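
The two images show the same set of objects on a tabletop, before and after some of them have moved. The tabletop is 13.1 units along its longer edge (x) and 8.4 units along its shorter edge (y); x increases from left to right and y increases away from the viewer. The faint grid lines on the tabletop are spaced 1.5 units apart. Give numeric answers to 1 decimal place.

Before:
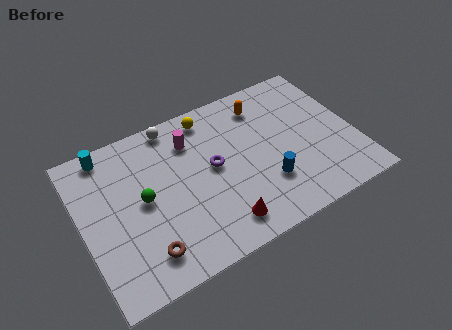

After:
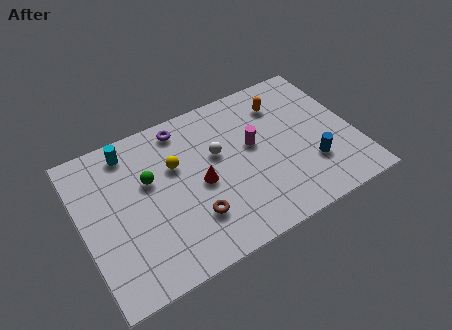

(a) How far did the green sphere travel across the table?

1.0

The green sphere was near (2.9, 4.3) before and (3.3, 5.2) after, so it travelled √(0.4² + 0.9²) ≈ 1.0 units.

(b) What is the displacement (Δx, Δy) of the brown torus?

(2.4, 0.7)

The brown torus started near (2.6, 1.6) and ended near (5.0, 2.3).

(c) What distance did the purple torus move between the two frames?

3.0

From (6.3, 4.5) to (5.2, 7.3), the purple torus covered √(1.1² + 2.8²) ≈ 3.0 units.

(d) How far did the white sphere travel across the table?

3.1

The white sphere moved from about (4.8, 7.6) to (6.6, 5.1), a distance of √(1.8² + 2.5²) ≈ 3.1.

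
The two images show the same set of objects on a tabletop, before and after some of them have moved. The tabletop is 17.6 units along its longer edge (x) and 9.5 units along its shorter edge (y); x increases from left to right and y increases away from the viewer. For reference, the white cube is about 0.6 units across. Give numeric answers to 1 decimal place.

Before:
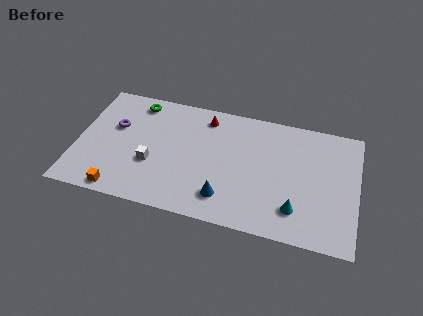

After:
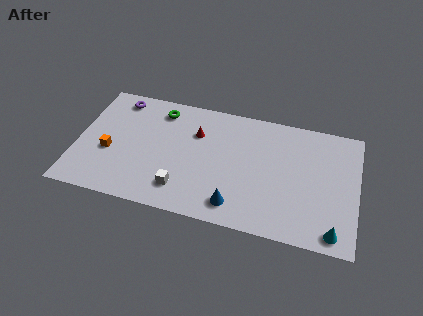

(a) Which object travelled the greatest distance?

the orange cube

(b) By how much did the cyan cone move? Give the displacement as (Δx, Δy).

(2.4, -1.1)

The cyan cone was at about (13.9, 2.2) and moved to about (16.3, 1.1).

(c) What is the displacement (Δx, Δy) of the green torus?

(1.5, -0.3)

The green torus started near (3.5, 8.2) and ended near (5.0, 7.9).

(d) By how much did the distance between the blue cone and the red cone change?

-0.5

Before: roughly 6.2 units apart; after: 5.7. That's 0.5 units closer together.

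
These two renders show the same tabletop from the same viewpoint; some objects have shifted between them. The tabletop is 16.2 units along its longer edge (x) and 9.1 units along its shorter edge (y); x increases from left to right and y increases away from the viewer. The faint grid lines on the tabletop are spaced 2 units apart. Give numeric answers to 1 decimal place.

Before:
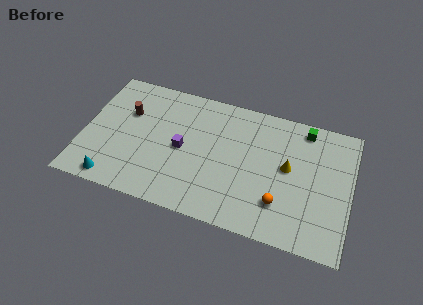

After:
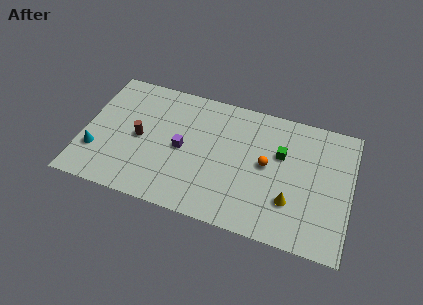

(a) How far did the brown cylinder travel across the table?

1.8

The brown cylinder moved from about (2.5, 6.0) to (3.4, 4.4), a distance of √(0.9² + 1.6²) ≈ 1.8.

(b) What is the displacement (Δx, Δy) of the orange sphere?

(-1.0, 2.4)

The orange sphere started near (12.1, 2.4) and ended near (11.1, 4.8).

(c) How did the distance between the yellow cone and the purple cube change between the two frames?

+0.5

They were about 6.4 units apart before and 6.9 after — 0.5 units further apart.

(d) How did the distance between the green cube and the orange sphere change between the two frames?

-4.4

They were about 5.7 units apart before and 1.3 after — 4.4 units closer together.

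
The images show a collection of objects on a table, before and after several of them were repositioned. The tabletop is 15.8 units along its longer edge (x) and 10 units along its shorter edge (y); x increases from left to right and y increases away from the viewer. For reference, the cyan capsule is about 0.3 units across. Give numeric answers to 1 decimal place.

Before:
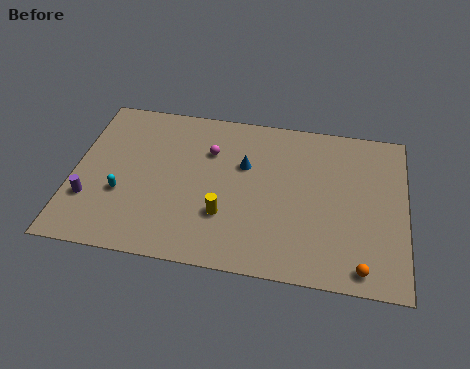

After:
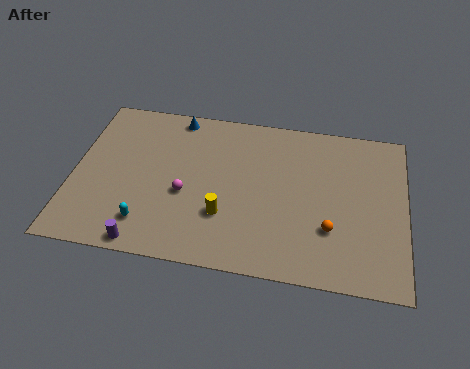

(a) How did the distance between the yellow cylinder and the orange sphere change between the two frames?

-1.8

They were about 6.8 units apart before and 5.0 after — 1.8 units closer together.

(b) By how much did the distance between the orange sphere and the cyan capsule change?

-3.0

They were about 11.7 units apart before and 8.7 after — 3.0 units closer together.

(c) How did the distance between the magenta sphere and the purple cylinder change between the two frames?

-3.1

They were about 6.8 units apart before and 3.7 after — 3.1 units closer together.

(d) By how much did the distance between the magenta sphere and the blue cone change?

+3.1

They were about 1.8 units apart before and 4.9 after — 3.1 units further apart.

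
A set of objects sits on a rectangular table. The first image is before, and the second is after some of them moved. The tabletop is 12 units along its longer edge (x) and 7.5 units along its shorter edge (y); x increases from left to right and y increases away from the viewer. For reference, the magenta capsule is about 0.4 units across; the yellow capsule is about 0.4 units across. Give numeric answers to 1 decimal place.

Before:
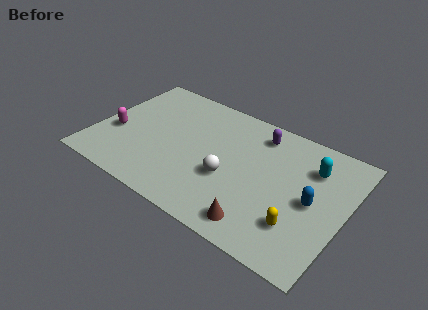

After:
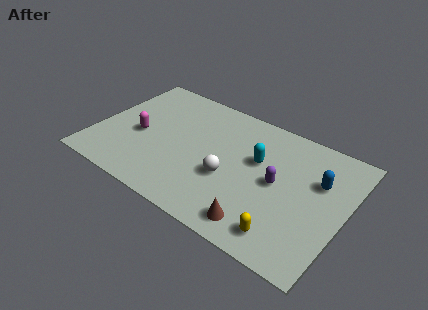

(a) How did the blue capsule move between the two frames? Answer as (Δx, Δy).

(0.1, 1.3)

From the two frames, the blue capsule sits at roughly (10.5, 3.6) before and (10.6, 4.9) after.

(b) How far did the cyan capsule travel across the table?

2.7

From (10.2, 5.5) to (7.7, 4.6), the cyan capsule covered √(2.5² + 0.9²) ≈ 2.7 units.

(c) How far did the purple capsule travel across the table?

2.7

The purple capsule was near (7.5, 6.2) before and (8.8, 3.8) after, so it travelled √(1.3² + 2.4²) ≈ 2.7 units.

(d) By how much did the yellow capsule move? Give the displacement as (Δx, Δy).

(-0.5, -0.8)

The yellow capsule started near (10.1, 2.0) and ended near (9.6, 1.2).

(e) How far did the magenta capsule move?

1.2

The magenta capsule moved from about (1.0, 2.9) to (2.1, 3.3), a distance of √(1.1² + 0.4²) ≈ 1.2.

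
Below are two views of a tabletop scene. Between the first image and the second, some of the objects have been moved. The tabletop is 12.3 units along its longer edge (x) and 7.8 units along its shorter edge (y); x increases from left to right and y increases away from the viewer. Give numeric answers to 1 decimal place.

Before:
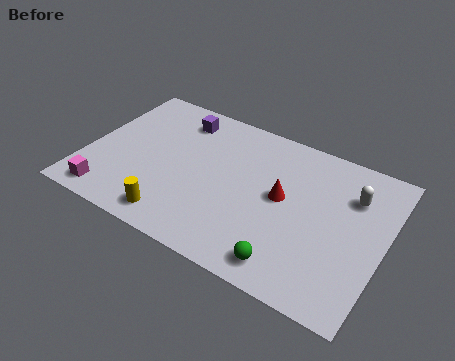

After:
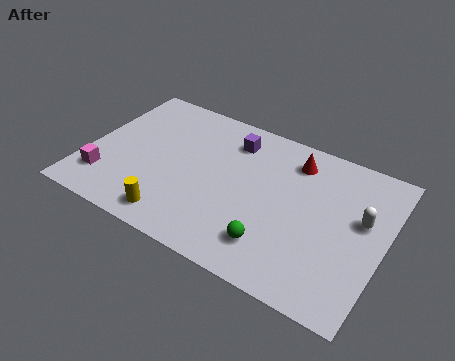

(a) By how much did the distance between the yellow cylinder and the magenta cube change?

+0.4

Before: roughly 2.8 units apart; after: 3.2. That's 0.4 units further apart.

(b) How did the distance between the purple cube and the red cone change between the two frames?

-2.6

The distance was about 5.2 in the first image and 2.6 in the second, so they moved 2.6 units closer together.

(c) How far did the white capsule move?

1.1

From (10.8, 5.6) to (11.3, 4.6), the white capsule covered √(0.5² + 1.0²) ≈ 1.1 units.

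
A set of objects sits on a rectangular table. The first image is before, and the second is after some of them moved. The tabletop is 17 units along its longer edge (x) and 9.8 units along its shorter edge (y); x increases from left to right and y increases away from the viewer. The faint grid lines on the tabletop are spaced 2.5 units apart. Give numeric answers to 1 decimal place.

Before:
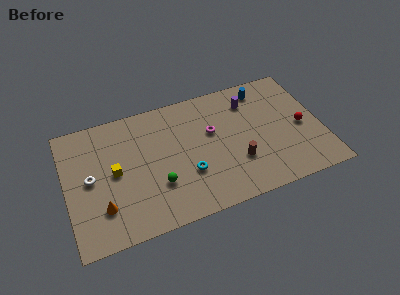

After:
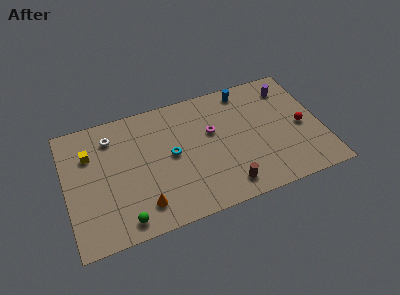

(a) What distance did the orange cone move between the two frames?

2.7

The orange cone was near (2.2, 2.6) before and (4.8, 1.9) after, so it travelled √(2.6² + 0.7²) ≈ 2.7 units.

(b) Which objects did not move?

the magenta torus and the red sphere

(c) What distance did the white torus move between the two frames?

3.2

From (1.6, 5.0) to (3.2, 7.8), the white torus covered √(1.6² + 2.8²) ≈ 3.2 units.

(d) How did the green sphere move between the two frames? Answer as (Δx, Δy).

(-2.4, -1.9)

The green sphere started near (5.9, 3.1) and ended near (3.5, 1.2).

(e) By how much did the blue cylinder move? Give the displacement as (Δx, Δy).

(-1.2, 0.3)

From the two frames, the blue cylinder sits at roughly (13.5, 8.3) before and (12.3, 8.6) after.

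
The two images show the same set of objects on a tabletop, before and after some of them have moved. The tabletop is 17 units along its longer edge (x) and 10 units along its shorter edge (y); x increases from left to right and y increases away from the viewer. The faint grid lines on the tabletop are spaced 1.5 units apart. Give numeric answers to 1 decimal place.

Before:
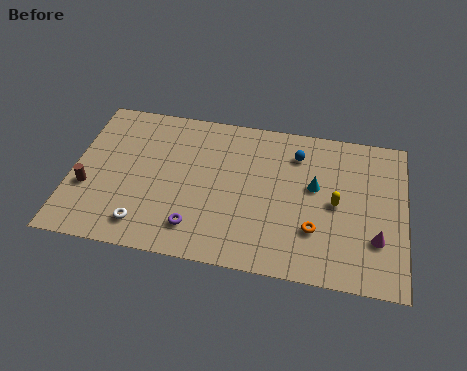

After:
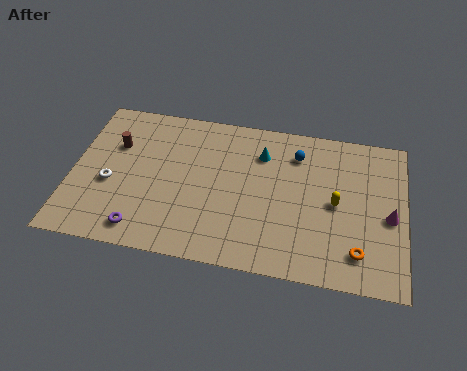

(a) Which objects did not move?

the yellow capsule and the blue sphere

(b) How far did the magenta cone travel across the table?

1.6

The magenta cone moved from about (15.6, 3.0) to (16.2, 4.5), a distance of √(0.6² + 1.5²) ≈ 1.6.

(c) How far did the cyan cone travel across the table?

3.3

From (12.4, 5.8) to (9.6, 7.5), the cyan cone covered √(2.8² + 1.7²) ≈ 3.3 units.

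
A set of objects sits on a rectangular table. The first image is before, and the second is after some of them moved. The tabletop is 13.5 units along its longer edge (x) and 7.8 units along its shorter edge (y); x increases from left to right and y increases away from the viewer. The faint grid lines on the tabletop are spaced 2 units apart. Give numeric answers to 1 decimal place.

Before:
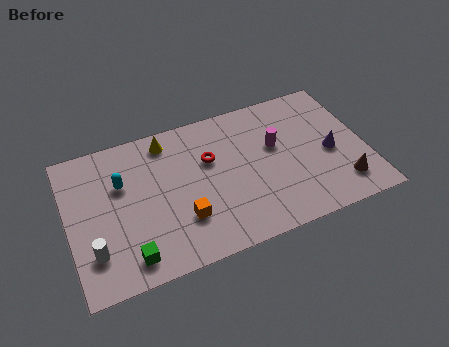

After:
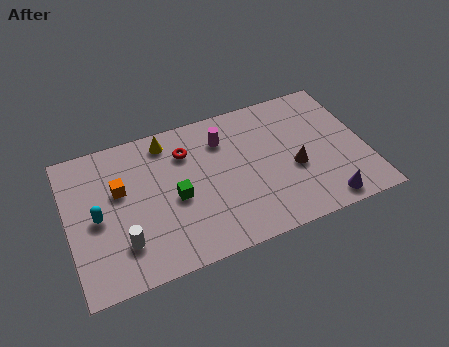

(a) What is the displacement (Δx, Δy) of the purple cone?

(-0.6, -2.6)

The purple cone started near (11.9, 3.5) and ended near (11.3, 0.9).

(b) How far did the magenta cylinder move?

2.6

The magenta cylinder moved from about (9.5, 4.7) to (7.2, 5.9), a distance of √(2.3² + 1.2²) ≈ 2.6.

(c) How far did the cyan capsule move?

1.8

The cyan capsule moved from about (2.5, 5.1) to (1.3, 3.7), a distance of √(1.2² + 1.4²) ≈ 1.8.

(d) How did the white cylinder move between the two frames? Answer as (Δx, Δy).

(1.3, 0.0)

The white cylinder started near (1.0, 2.0) and ended near (2.3, 2.0).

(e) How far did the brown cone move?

2.6

The brown cone was near (12.2, 1.6) before and (10.2, 3.2) after, so it travelled √(2.0² + 1.6²) ≈ 2.6 units.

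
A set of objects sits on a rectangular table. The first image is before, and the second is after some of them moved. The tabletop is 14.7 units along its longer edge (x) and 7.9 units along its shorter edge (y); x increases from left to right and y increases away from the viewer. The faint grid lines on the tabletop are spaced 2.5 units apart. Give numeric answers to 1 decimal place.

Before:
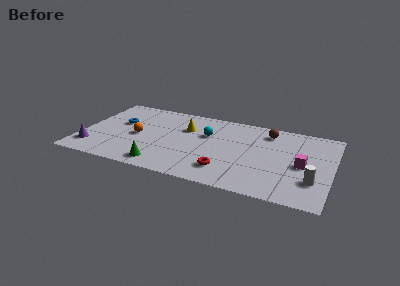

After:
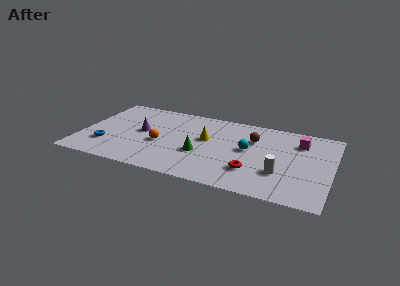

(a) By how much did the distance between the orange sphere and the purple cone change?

-1.7

Before: roughly 3.2 units apart; after: 1.5. That's 1.7 units closer together.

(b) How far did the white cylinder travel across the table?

1.9

The white cylinder was near (13.7, 2.3) before and (11.8, 2.5) after, so it travelled √(1.9² + 0.2²) ≈ 1.9 units.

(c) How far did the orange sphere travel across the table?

1.5

The orange sphere moved from about (3.3, 3.7) to (4.7, 3.3), a distance of √(1.4² + 0.4²) ≈ 1.5.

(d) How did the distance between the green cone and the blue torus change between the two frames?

+0.9

They were about 4.7 units apart before and 5.6 after — 0.9 units further apart.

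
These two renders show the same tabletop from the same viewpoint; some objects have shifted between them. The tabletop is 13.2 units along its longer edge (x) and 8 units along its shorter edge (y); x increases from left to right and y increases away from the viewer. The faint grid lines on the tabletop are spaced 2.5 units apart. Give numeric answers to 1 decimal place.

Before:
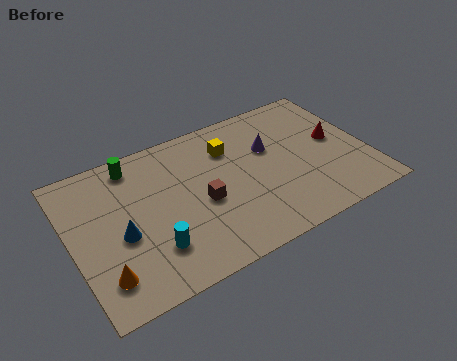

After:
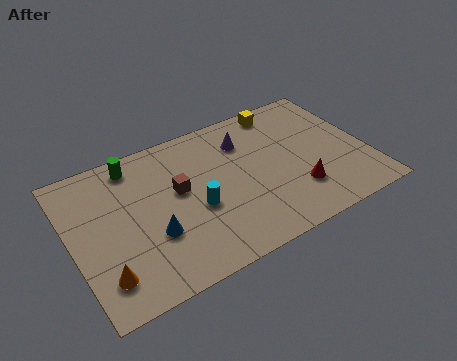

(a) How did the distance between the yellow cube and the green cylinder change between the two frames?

+2.5

The distance was about 4.3 in the first image and 6.8 in the second, so they moved 2.5 units further apart.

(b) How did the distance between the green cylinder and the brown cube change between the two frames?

-1.4

They were about 4.3 units apart before and 2.9 after — 1.4 units closer together.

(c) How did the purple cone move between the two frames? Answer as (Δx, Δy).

(-1.0, 0.9)

The purple cone was at about (9.0, 5.1) and moved to about (8.0, 6.0).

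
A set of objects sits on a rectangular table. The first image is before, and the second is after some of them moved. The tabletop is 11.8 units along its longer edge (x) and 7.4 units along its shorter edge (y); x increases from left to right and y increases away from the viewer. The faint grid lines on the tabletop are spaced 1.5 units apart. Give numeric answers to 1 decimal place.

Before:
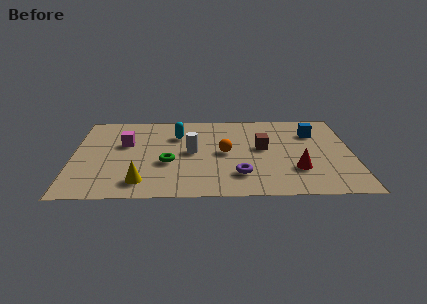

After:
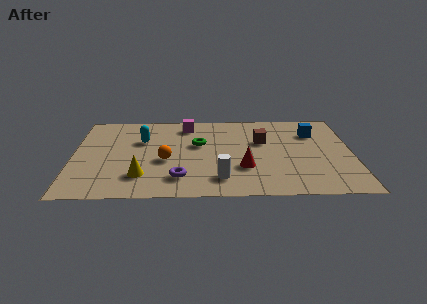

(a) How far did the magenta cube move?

3.1

The magenta cube was near (2.2, 4.6) before and (4.8, 6.2) after, so it travelled √(2.6² + 1.6²) ≈ 3.1 units.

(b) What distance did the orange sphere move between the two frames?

2.6

The orange sphere moved from about (6.4, 3.7) to (3.9, 3.1), a distance of √(2.5² + 0.6²) ≈ 2.6.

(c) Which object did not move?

the blue cube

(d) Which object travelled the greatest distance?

the magenta cube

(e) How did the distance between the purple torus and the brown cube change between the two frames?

+2.2

The distance was about 2.5 in the first image and 4.7 in the second, so they moved 2.2 units further apart.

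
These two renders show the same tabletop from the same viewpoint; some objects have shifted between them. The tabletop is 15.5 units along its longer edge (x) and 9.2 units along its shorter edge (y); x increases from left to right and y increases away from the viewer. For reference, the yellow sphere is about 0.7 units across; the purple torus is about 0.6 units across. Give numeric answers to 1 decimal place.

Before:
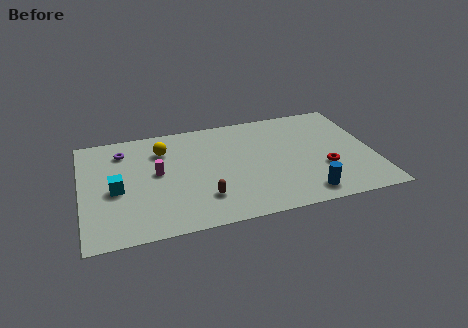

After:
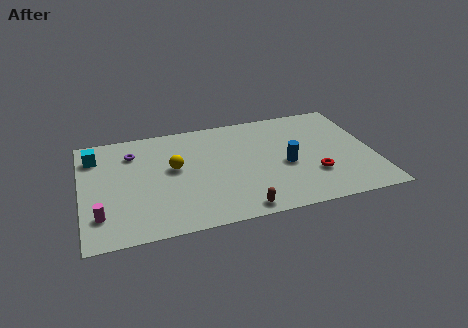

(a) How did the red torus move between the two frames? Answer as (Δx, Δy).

(-0.6, -0.4)

The red torus was at about (12.8, 3.2) and moved to about (12.2, 2.8).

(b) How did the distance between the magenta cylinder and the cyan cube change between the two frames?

+2.6

The distance was about 2.4 in the first image and 5.0 in the second, so they moved 2.6 units further apart.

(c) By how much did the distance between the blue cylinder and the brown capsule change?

-1.3

They were about 5.4 units apart before and 4.1 after — 1.3 units closer together.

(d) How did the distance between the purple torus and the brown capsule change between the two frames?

+1.7

Before: roughly 6.4 units apart; after: 8.1. That's 1.7 units further apart.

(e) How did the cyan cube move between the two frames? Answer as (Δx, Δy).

(-1.0, 3.1)

From the two frames, the cyan cube sits at roughly (1.8, 4.1) before and (0.8, 7.2) after.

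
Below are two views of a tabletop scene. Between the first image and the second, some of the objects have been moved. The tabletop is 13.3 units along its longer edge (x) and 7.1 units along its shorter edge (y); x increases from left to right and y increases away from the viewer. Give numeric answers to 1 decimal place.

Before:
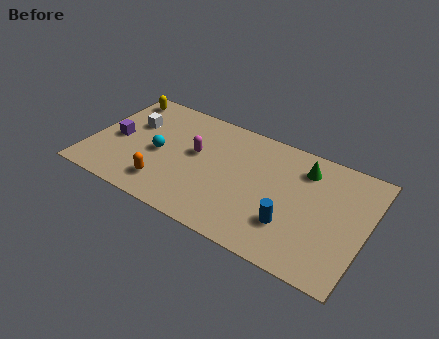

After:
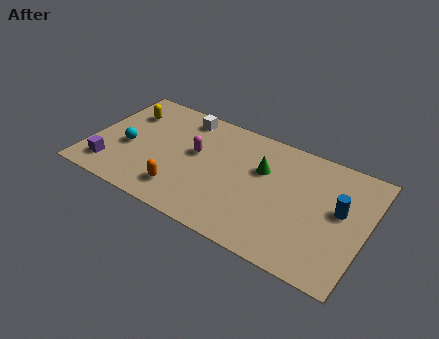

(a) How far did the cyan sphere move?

1.5

The cyan sphere was near (3.3, 3.3) before and (1.8, 3.0) after, so it travelled √(1.5² + 0.3²) ≈ 1.5 units.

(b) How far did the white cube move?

2.7

From (1.8, 4.6) to (4.1, 6.1), the white cube covered √(2.3² + 1.5²) ≈ 2.7 units.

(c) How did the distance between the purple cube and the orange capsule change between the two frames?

+0.3

The distance was about 3.2 in the first image and 3.5 in the second, so they moved 0.3 units further apart.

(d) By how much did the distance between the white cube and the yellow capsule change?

+1.1

They were about 1.7 units apart before and 2.8 after — 1.1 units further apart.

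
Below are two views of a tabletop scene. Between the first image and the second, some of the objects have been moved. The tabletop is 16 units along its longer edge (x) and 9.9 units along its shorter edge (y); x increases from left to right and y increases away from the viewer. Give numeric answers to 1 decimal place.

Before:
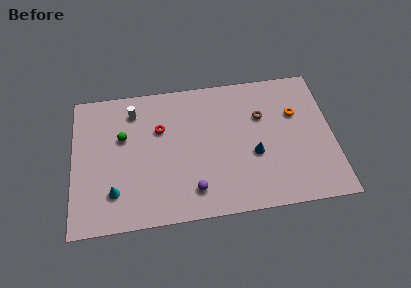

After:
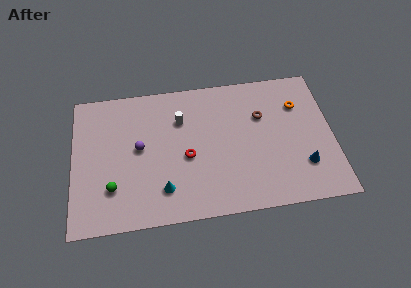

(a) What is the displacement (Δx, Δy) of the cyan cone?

(3.0, -0.2)

From the two frames, the cyan cone sits at roughly (2.5, 2.4) before and (5.5, 2.2) after.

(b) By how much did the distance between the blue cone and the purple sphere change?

+6.0

They were about 4.3 units apart before and 10.3 after — 6.0 units further apart.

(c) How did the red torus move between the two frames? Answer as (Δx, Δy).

(1.6, -2.2)

From the two frames, the red torus sits at roughly (5.4, 6.5) before and (7.0, 4.3) after.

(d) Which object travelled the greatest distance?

the purple sphere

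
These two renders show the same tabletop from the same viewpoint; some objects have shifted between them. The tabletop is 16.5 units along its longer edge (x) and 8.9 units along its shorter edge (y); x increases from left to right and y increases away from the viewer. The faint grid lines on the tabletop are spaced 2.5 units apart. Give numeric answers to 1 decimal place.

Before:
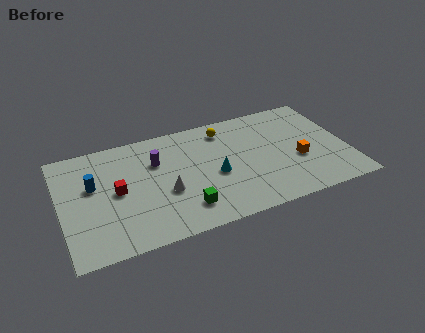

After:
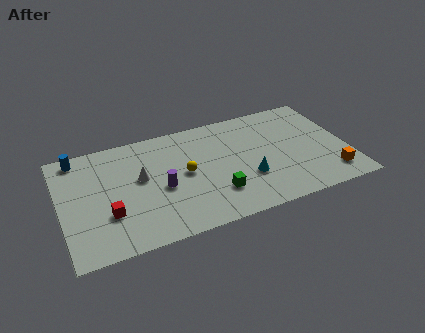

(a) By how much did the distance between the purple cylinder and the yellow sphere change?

-2.7

They were about 4.3 units apart before and 1.6 after — 2.7 units closer together.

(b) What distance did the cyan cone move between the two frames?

2.0

The cyan cone was near (8.8, 3.9) before and (10.6, 3.0) after, so it travelled √(1.8² + 0.9²) ≈ 2.0 units.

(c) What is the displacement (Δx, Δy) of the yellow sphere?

(-2.6, -2.8)

The yellow sphere was at about (9.7, 7.4) and moved to about (7.1, 4.6).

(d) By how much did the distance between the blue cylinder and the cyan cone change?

+3.5

Before: roughly 7.1 units apart; after: 10.6. That's 3.5 units further apart.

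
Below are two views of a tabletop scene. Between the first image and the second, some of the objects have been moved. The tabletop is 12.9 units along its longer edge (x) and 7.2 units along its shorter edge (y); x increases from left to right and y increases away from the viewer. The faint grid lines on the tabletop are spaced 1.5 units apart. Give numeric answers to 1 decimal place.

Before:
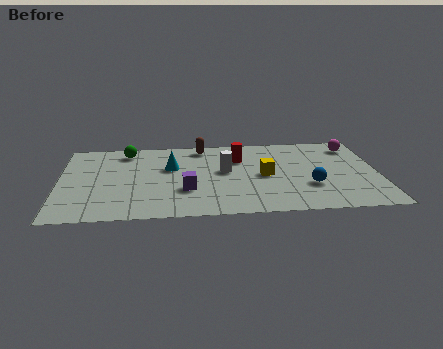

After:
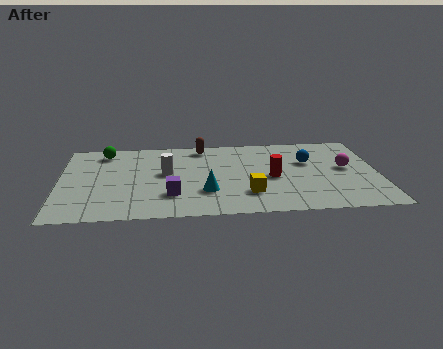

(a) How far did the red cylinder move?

2.2

The red cylinder was near (7.3, 5.1) before and (8.6, 3.3) after, so it travelled √(1.3² + 1.8²) ≈ 2.2 units.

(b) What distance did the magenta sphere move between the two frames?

2.0

The magenta sphere was near (12.0, 5.9) before and (11.6, 3.9) after, so it travelled √(0.4² + 2.0²) ≈ 2.0 units.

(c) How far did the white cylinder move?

2.4

From (6.7, 4.0) to (4.3, 4.0), the white cylinder covered √(2.4² + 0.0²) ≈ 2.4 units.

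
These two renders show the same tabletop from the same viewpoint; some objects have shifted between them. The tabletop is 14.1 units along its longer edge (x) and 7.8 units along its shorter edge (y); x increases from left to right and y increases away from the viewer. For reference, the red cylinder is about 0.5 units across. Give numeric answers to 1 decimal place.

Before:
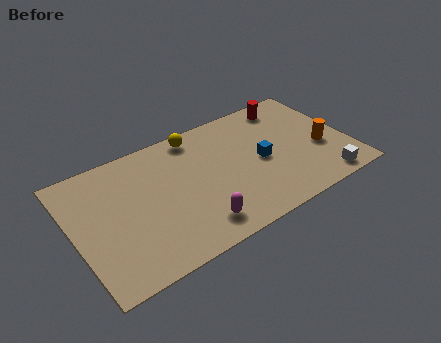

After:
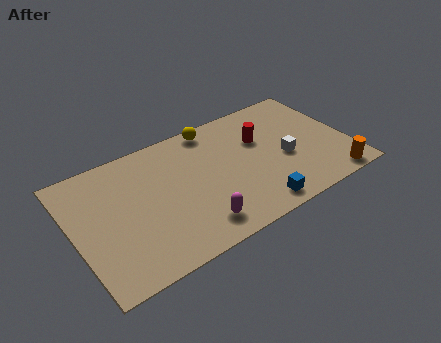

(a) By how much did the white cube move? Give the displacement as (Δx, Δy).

(-1.6, 2.4)

The white cube was at about (12.4, 0.9) and moved to about (10.8, 3.3).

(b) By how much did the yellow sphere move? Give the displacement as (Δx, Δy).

(0.9, 0.1)

The yellow sphere was at about (6.7, 6.9) and moved to about (7.6, 7.0).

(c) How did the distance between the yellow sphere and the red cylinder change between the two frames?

-2.0

Before: roughly 4.9 units apart; after: 2.9. That's 2.0 units closer together.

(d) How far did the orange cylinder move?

2.3

The orange cylinder was near (12.7, 3.1) before and (12.8, 0.8) after, so it travelled √(0.1² + 2.3²) ≈ 2.3 units.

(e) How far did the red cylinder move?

2.4

The red cylinder was near (11.6, 6.7) before and (9.8, 5.1) after, so it travelled √(1.8² + 1.6²) ≈ 2.4 units.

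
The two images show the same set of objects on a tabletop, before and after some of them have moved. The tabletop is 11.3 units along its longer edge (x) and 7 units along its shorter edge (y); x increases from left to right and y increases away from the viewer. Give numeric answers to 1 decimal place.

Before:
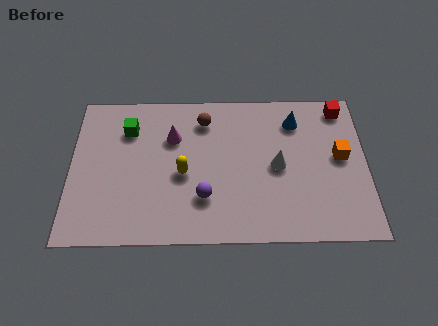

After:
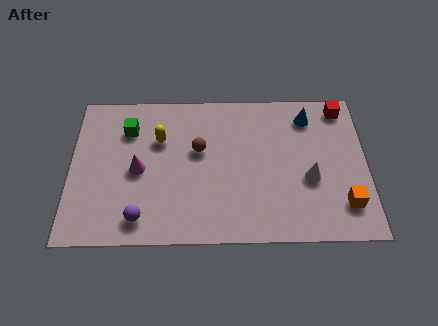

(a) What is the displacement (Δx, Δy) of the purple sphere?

(-2.4, -0.9)

The purple sphere started near (5.1, 2.0) and ended near (2.7, 1.1).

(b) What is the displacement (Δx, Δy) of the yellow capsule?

(-0.9, 1.6)

The yellow capsule started near (4.3, 3.1) and ended near (3.4, 4.7).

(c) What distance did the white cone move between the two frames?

1.3

The white cone was near (7.9, 3.4) before and (9.1, 2.8) after, so it travelled √(1.2² + 0.6²) ≈ 1.3 units.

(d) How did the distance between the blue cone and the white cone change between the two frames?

+0.7

They were about 2.2 units apart before and 2.9 after — 0.7 units further apart.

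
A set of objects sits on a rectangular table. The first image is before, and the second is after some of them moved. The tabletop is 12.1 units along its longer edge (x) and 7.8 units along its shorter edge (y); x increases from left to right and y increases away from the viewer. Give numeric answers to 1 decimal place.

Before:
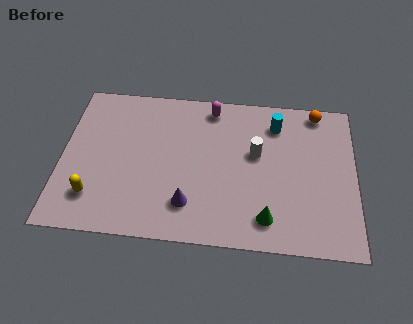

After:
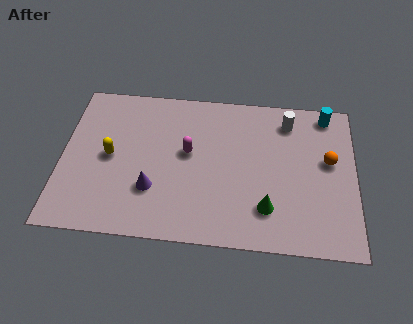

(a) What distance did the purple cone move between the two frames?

1.6

The purple cone moved from about (5.3, 1.8) to (3.8, 2.4), a distance of √(1.5² + 0.6²) ≈ 1.6.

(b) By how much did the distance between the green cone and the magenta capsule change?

-1.8

Before: roughly 5.9 units apart; after: 4.1. That's 1.8 units closer together.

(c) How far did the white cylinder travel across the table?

2.2

The white cylinder was near (8.0, 4.6) before and (9.3, 6.4) after, so it travelled √(1.3² + 1.8²) ≈ 2.2 units.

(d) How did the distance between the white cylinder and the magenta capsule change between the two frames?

+1.7

The distance was about 2.9 in the first image and 4.6 in the second, so they moved 1.7 units further apart.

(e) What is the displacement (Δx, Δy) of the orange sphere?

(0.5, -2.5)

From the two frames, the orange sphere sits at roughly (10.5, 7.0) before and (11.0, 4.5) after.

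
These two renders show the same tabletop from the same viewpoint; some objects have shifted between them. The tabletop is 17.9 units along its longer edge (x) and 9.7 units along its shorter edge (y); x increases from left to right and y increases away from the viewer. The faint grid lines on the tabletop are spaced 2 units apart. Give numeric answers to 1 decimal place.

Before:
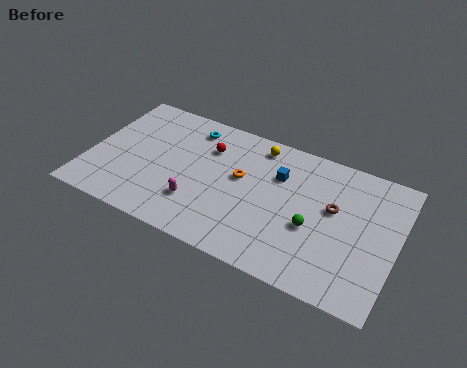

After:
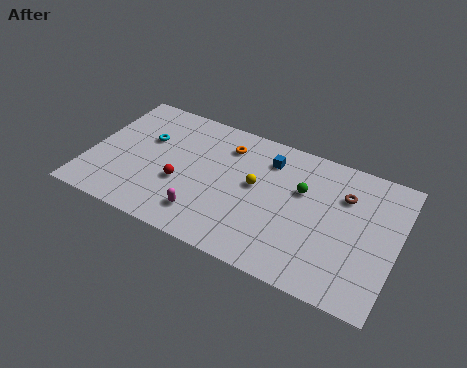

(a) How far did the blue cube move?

1.1

The blue cube was near (10.9, 6.7) before and (10.2, 7.6) after, so it travelled √(0.7² + 0.9²) ≈ 1.1 units.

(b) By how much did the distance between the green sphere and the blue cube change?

-1.1

They were about 3.6 units apart before and 2.5 after — 1.1 units closer together.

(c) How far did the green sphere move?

2.5

The green sphere moved from about (13.2, 3.9) to (12.3, 6.2), a distance of √(0.9² + 2.3²) ≈ 2.5.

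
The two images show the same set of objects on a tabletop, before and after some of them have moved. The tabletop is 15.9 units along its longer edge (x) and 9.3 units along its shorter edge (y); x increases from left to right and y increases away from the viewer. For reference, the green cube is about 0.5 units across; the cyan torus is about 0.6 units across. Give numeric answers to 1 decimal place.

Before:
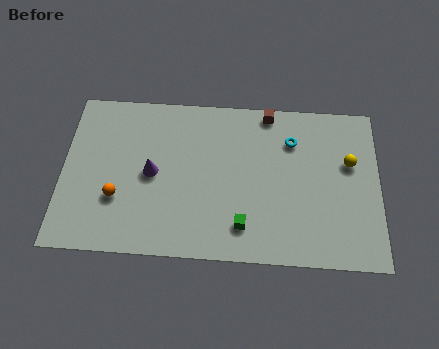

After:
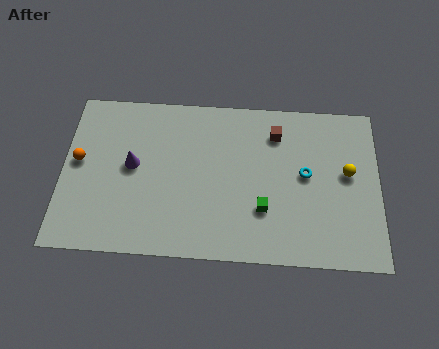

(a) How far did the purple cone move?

1.1

From (4.5, 4.6) to (3.5, 5.0), the purple cone covered √(1.0² + 0.4²) ≈ 1.1 units.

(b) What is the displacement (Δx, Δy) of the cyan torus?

(0.7, -1.9)

From the two frames, the cyan torus sits at roughly (11.5, 6.9) before and (12.2, 5.0) after.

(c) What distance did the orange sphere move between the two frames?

2.8

The orange sphere was near (2.8, 3.1) before and (0.8, 5.1) after, so it travelled √(2.0² + 2.0²) ≈ 2.8 units.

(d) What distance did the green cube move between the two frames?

1.4

From (9.1, 1.9) to (10.1, 2.9), the green cube covered √(1.0² + 1.0²) ≈ 1.4 units.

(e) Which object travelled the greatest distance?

the orange sphere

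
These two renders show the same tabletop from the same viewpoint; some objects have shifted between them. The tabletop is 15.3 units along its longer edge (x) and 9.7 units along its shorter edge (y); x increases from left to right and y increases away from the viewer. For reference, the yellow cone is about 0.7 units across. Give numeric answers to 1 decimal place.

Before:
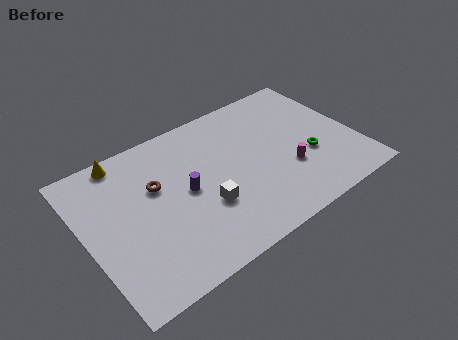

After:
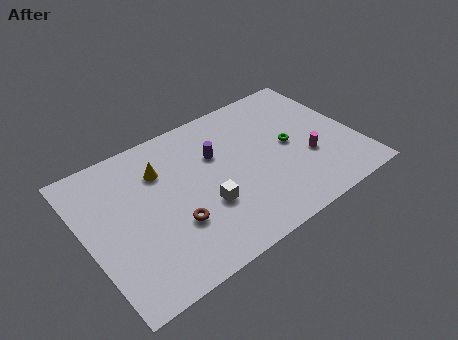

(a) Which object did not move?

the white cube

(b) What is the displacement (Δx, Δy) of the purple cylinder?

(2.0, 1.5)

The purple cylinder was at about (5.6, 4.9) and moved to about (7.6, 6.4).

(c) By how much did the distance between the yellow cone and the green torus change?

-3.7

They were about 11.1 units apart before and 7.4 after — 3.7 units closer together.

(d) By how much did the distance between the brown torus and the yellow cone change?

+0.8

The distance was about 3.0 in the first image and 3.8 in the second, so they moved 0.8 units further apart.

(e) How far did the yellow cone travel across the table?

2.5

The yellow cone was near (2.7, 8.8) before and (4.5, 7.0) after, so it travelled √(1.8² + 1.8²) ≈ 2.5 units.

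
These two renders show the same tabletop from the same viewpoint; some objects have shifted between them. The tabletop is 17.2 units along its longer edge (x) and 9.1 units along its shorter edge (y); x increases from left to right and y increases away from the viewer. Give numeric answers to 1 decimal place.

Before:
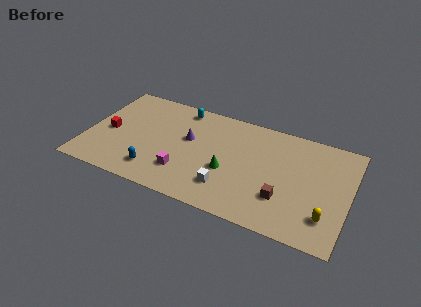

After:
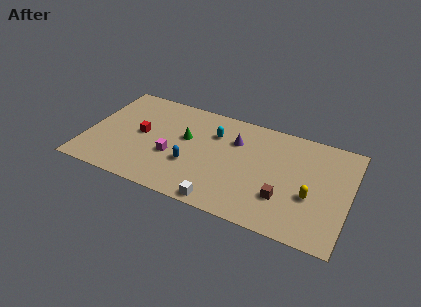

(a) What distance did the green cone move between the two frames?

3.5

The green cone moved from about (9.4, 3.6) to (6.4, 5.4), a distance of √(3.0² + 1.8²) ≈ 3.5.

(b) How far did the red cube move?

2.2

The red cube was near (1.4, 4.2) before and (3.5, 4.7) after, so it travelled √(2.1² + 0.5²) ≈ 2.2 units.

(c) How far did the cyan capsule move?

2.8

The cyan capsule was near (5.8, 8.0) before and (8.2, 6.5) after, so it travelled √(2.4² + 1.5²) ≈ 2.8 units.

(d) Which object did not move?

the brown cube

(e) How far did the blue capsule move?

2.6

From (4.8, 1.8) to (7.0, 3.2), the blue capsule covered √(2.2² + 1.4²) ≈ 2.6 units.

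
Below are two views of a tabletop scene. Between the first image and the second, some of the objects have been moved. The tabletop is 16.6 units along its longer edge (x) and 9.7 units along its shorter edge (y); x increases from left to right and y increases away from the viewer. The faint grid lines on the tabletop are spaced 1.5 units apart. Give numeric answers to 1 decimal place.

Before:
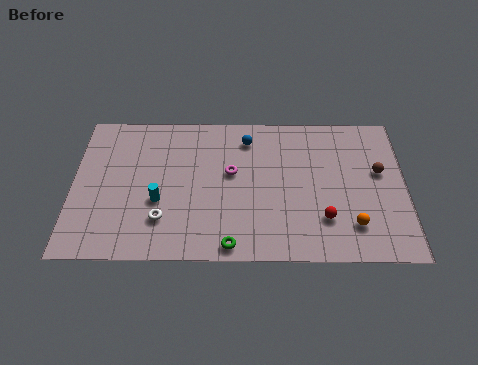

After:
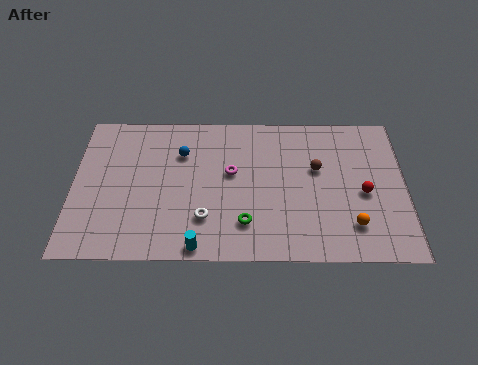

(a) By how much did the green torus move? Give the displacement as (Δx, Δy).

(0.7, 1.4)

From the two frames, the green torus sits at roughly (7.9, 0.9) before and (8.6, 2.3) after.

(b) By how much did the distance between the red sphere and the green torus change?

+1.3

The distance was about 4.9 in the first image and 6.2 in the second, so they moved 1.3 units further apart.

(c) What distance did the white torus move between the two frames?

2.1

The white torus moved from about (4.5, 2.5) to (6.6, 2.6), a distance of √(2.1² + 0.1²) ≈ 2.1.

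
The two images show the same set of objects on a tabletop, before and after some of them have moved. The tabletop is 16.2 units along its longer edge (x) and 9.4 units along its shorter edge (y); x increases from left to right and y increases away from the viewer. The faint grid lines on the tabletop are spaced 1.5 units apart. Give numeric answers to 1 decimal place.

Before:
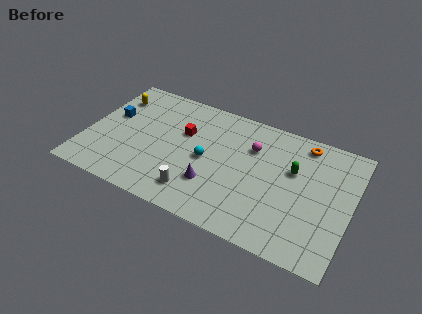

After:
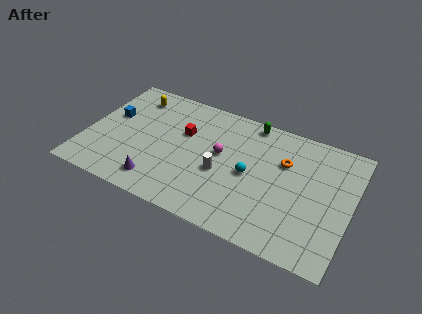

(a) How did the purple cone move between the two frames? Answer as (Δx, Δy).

(-3.2, -1.2)

From the two frames, the purple cone sits at roughly (8.0, 2.8) before and (4.8, 1.6) after.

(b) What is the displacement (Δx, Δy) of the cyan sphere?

(2.7, 0.0)

From the two frames, the cyan sphere sits at roughly (7.4, 4.5) before and (10.1, 4.5) after.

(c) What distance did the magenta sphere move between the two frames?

2.2

From (10.0, 6.6) to (8.2, 5.3), the magenta sphere covered √(1.8² + 1.3²) ≈ 2.2 units.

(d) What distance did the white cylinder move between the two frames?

2.5

The white cylinder was near (7.1, 1.8) before and (8.4, 3.9) after, so it travelled √(1.3² + 2.1²) ≈ 2.5 units.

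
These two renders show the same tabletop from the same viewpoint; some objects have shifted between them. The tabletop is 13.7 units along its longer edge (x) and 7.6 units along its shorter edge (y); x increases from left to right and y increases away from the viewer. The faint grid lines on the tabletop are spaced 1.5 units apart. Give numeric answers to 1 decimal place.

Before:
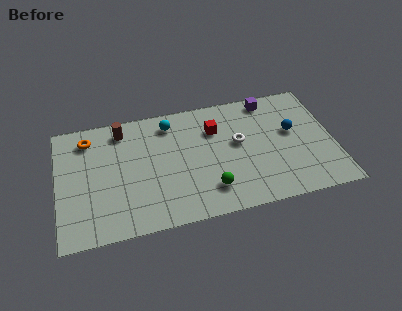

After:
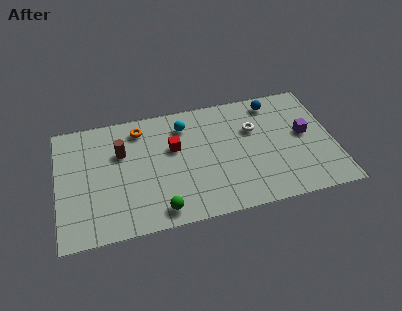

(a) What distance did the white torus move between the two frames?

1.1

The white torus moved from about (9.0, 4.3) to (9.8, 5.0), a distance of √(0.8² + 0.7²) ≈ 1.1.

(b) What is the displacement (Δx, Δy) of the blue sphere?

(-0.8, 2.1)

From the two frames, the blue sphere sits at roughly (11.7, 4.4) before and (10.9, 6.5) after.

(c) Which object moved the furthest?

the purple cube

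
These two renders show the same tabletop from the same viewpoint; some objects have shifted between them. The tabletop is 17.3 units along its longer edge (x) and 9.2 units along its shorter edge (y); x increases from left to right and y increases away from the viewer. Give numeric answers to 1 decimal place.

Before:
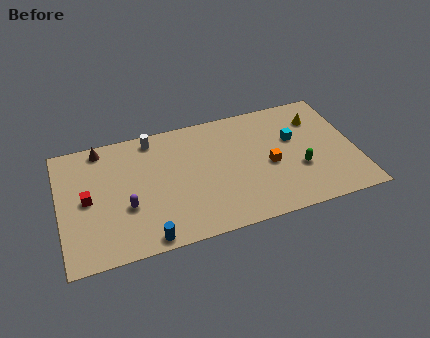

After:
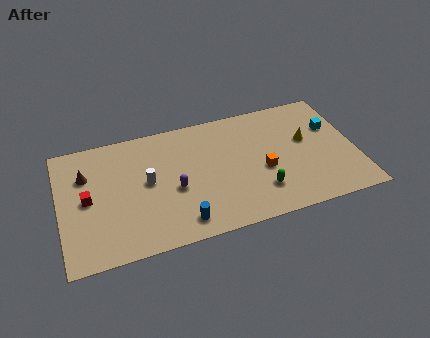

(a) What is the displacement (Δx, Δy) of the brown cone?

(-1.0, -1.8)

The brown cone was at about (2.6, 8.2) and moved to about (1.6, 6.4).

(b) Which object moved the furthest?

the white cylinder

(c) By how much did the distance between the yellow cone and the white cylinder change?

-0.4

Before: roughly 9.8 units apart; after: 9.4. That's 0.4 units closer together.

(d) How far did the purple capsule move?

2.8

The purple capsule moved from about (3.8, 3.4) to (6.6, 3.9), a distance of √(2.8² + 0.5²) ≈ 2.8.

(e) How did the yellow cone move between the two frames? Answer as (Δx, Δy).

(-0.8, -1.5)

The yellow cone was at about (15.3, 6.9) and moved to about (14.5, 5.4).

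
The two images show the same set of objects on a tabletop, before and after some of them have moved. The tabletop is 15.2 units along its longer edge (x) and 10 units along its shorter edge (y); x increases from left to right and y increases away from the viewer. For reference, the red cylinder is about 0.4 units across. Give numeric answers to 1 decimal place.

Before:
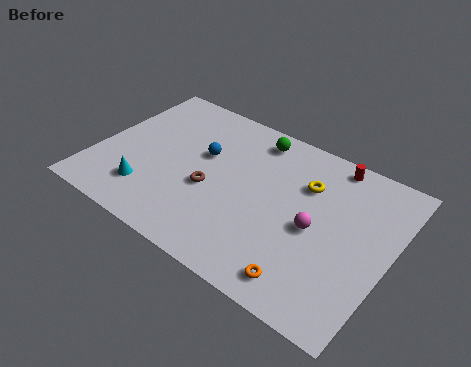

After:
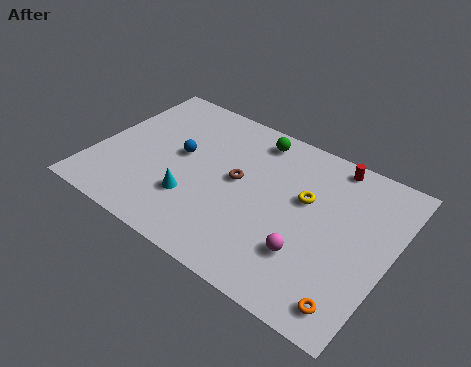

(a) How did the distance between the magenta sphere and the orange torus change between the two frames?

-0.3

Before: roughly 3.2 units apart; after: 2.9. That's 0.3 units closer together.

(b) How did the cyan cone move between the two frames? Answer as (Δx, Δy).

(2.3, 0.7)

The cyan cone started near (3.1, 2.3) and ended near (5.4, 3.0).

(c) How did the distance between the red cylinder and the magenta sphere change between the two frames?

+1.7

Before: roughly 4.4 units apart; after: 6.1. That's 1.7 units further apart.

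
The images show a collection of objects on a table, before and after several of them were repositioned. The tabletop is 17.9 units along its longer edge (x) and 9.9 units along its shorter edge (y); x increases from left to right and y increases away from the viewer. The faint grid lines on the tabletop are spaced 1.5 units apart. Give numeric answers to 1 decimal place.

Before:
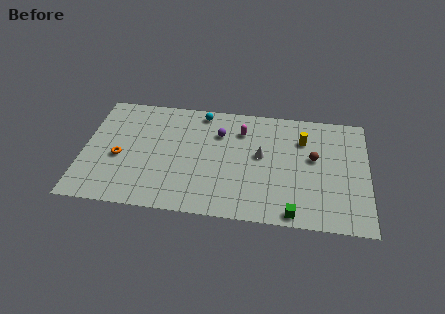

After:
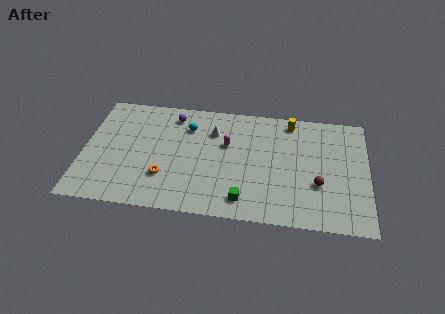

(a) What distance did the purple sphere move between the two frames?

3.2

The purple sphere moved from about (8.5, 7.1) to (5.5, 8.3), a distance of √(3.0² + 1.2²) ≈ 3.2.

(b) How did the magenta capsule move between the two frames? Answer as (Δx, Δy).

(-0.9, -1.3)

The magenta capsule started near (9.9, 7.5) and ended near (9.0, 6.2).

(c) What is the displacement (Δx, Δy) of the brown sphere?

(0.3, -2.2)

The brown sphere started near (14.5, 5.7) and ended near (14.8, 3.5).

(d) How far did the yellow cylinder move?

1.7

From (13.8, 7.2) to (13.0, 8.7), the yellow cylinder covered √(0.8² + 1.5²) ≈ 1.7 units.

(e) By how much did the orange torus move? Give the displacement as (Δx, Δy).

(2.9, -1.3)

The orange torus was at about (2.3, 4.2) and moved to about (5.2, 2.9).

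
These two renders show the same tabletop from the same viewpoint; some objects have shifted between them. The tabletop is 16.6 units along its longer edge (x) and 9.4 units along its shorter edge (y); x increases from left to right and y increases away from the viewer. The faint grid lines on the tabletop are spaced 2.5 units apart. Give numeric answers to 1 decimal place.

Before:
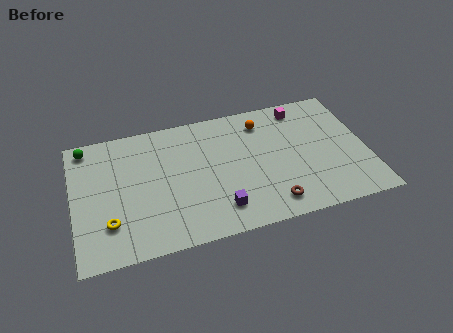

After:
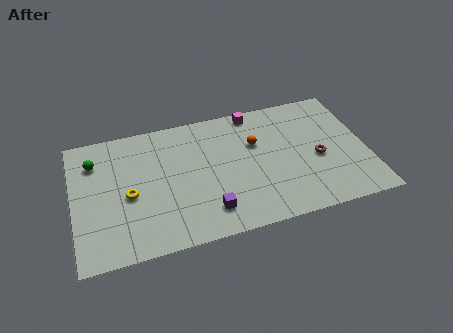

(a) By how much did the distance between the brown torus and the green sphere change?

+0.8

They were about 12.1 units apart before and 12.9 after — 0.8 units further apart.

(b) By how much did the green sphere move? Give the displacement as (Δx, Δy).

(0.4, -1.2)

The green sphere started near (0.9, 8.3) and ended near (1.3, 7.1).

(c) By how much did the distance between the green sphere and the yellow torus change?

-2.5

Before: roughly 5.9 units apart; after: 3.4. That's 2.5 units closer together.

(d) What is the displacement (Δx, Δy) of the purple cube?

(-0.6, 0.0)

From the two frames, the purple cube sits at roughly (8.0, 1.9) before and (7.4, 1.9) after.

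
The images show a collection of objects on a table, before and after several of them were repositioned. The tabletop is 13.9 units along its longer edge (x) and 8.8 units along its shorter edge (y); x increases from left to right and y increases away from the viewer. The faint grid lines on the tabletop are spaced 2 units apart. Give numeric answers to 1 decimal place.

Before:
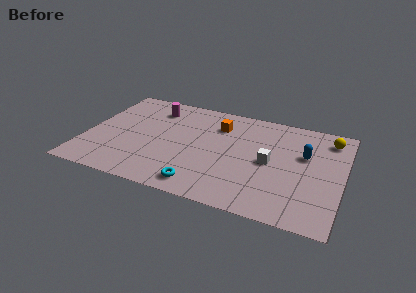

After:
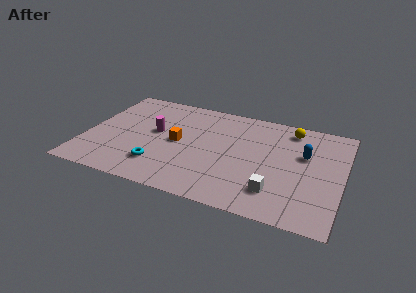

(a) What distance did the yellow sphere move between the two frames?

2.1

From (13.0, 7.3) to (10.9, 7.5), the yellow sphere covered √(2.1² + 0.2²) ≈ 2.1 units.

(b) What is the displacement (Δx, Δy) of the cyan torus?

(-2.4, 0.9)

From the two frames, the cyan torus sits at roughly (6.6, 1.2) before and (4.2, 2.1) after.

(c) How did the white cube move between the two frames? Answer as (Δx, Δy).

(0.5, -2.3)

The white cube was at about (10.0, 4.3) and moved to about (10.5, 2.0).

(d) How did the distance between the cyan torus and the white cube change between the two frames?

+1.7

They were about 4.6 units apart before and 6.3 after — 1.7 units further apart.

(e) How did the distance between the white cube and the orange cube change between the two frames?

+2.2

Before: roughly 3.8 units apart; after: 6.0. That's 2.2 units further apart.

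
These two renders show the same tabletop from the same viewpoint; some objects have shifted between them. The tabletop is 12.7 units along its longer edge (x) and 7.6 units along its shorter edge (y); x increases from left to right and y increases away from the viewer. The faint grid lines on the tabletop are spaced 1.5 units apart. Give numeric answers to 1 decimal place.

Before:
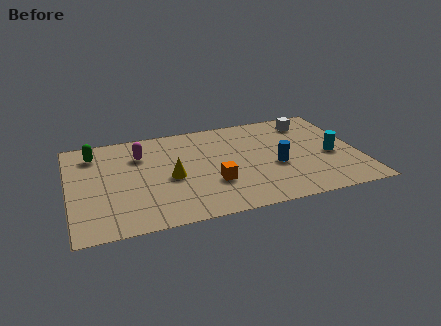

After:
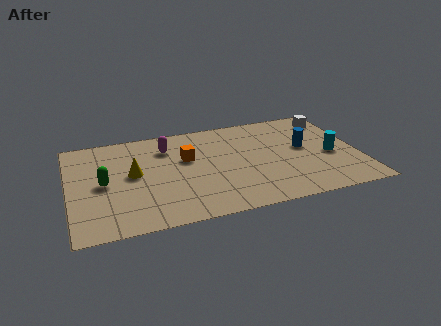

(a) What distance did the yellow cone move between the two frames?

1.7

The yellow cone moved from about (4.4, 3.4) to (2.8, 4.1), a distance of √(1.6² + 0.7²) ≈ 1.7.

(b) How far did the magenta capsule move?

1.2

The magenta capsule moved from about (3.2, 5.5) to (4.4, 5.8), a distance of √(1.2² + 0.3²) ≈ 1.2.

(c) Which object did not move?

the cyan cylinder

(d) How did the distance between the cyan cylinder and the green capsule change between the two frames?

-0.7

Before: roughly 10.7 units apart; after: 10.0. That's 0.7 units closer together.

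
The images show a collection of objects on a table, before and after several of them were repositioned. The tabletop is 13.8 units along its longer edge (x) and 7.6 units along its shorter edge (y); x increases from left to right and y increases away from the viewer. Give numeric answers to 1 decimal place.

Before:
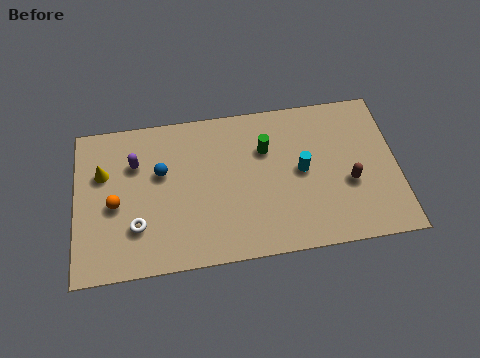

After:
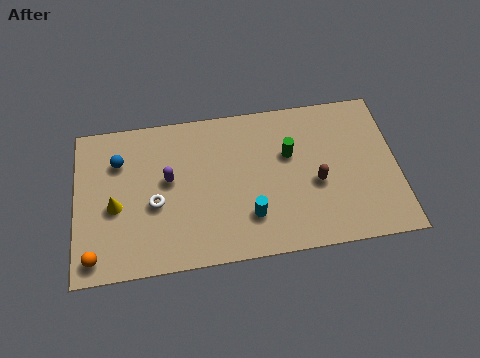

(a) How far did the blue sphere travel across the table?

2.0

The blue sphere moved from about (3.7, 4.7) to (1.9, 5.5), a distance of √(1.8² + 0.8²) ≈ 2.0.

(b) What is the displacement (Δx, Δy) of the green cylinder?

(1.0, -0.4)

The green cylinder started near (8.2, 5.2) and ended near (9.2, 4.8).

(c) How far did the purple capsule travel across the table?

1.7

From (2.6, 5.3) to (4.0, 4.3), the purple capsule covered √(1.4² + 1.0²) ≈ 1.7 units.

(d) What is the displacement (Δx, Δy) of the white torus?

(0.8, 1.0)

From the two frames, the white torus sits at roughly (2.6, 2.2) before and (3.4, 3.2) after.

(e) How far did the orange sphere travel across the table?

2.6

The orange sphere was near (1.7, 3.4) before and (0.8, 1.0) after, so it travelled √(0.9² + 2.4²) ≈ 2.6 units.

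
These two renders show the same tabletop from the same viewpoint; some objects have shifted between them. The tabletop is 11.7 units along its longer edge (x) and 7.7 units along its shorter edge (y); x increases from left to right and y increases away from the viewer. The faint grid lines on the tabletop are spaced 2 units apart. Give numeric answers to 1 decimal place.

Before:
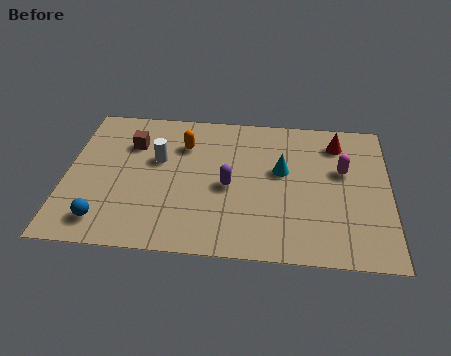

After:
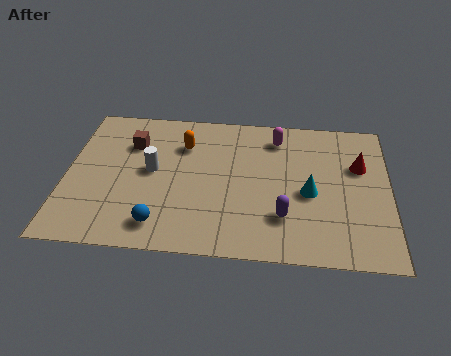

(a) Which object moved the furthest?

the magenta capsule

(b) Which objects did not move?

the orange capsule and the brown cube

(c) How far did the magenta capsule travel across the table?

2.9

The magenta capsule moved from about (10.0, 4.7) to (7.6, 6.3), a distance of √(2.4² + 1.6²) ≈ 2.9.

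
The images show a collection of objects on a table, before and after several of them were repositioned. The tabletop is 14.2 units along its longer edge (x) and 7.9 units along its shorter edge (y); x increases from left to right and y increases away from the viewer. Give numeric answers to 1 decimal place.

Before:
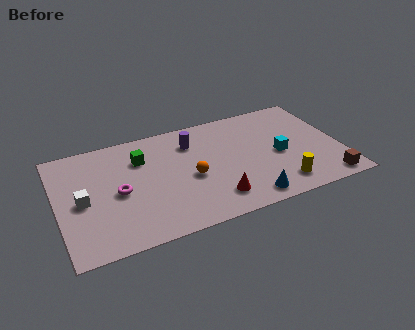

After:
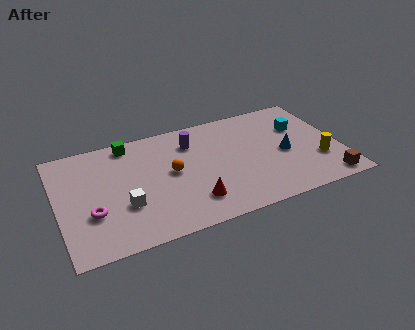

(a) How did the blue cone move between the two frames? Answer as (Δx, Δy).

(2.2, 2.6)

The blue cone was at about (9.2, 1.0) and moved to about (11.4, 3.6).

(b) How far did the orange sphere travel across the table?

1.1

The orange sphere moved from about (6.6, 3.5) to (5.7, 4.2), a distance of √(0.9² + 0.7²) ≈ 1.1.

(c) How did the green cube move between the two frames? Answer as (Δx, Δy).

(-0.5, 1.3)

The green cube started near (4.3, 5.7) and ended near (3.8, 7.0).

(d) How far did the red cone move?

1.1

The red cone moved from about (7.6, 1.6) to (6.5, 1.8), a distance of √(1.1² + 0.2²) ≈ 1.1.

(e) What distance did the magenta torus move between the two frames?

1.7

From (3.0, 3.7) to (1.6, 2.7), the magenta torus covered √(1.4² + 1.0²) ≈ 1.7 units.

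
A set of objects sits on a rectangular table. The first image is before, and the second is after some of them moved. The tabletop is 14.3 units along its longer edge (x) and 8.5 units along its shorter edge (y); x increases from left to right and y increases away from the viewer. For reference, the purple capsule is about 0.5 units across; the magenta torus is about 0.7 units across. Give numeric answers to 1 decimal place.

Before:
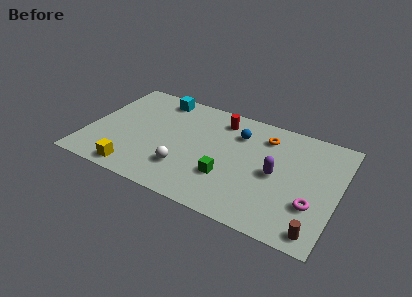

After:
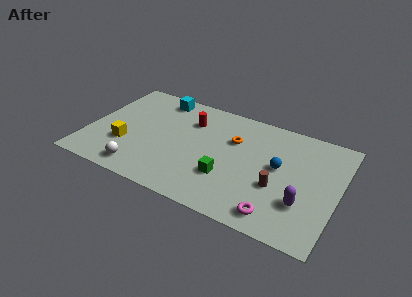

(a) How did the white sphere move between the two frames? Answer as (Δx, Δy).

(-2.4, -1.1)

From the two frames, the white sphere sits at roughly (5.8, 2.3) before and (3.4, 1.2) after.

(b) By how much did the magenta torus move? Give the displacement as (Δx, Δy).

(-1.8, -1.5)

The magenta torus started near (13.0, 2.7) and ended near (11.2, 1.2).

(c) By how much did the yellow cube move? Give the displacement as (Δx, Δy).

(-0.8, 1.8)

The yellow cube was at about (3.1, 1.0) and moved to about (2.3, 2.8).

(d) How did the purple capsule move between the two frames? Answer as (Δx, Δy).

(1.7, -1.5)

From the two frames, the purple capsule sits at roughly (10.8, 4.1) before and (12.5, 2.6) after.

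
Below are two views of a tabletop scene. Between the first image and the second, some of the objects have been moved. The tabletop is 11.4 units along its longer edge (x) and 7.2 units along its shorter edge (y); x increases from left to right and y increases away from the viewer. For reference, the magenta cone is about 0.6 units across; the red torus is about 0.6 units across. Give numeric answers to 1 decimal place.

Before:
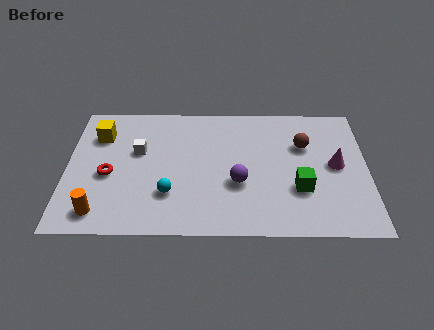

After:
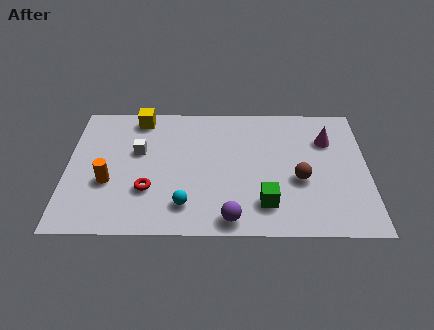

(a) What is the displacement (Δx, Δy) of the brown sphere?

(-0.2, -1.9)

The brown sphere started near (9.0, 4.8) and ended near (8.8, 2.9).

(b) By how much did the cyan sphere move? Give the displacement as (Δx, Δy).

(0.6, -0.6)

From the two frames, the cyan sphere sits at roughly (3.9, 2.1) before and (4.5, 1.5) after.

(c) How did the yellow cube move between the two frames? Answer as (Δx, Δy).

(1.5, 1.0)

From the two frames, the yellow cube sits at roughly (1.2, 5.3) before and (2.7, 6.3) after.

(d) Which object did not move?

the white cube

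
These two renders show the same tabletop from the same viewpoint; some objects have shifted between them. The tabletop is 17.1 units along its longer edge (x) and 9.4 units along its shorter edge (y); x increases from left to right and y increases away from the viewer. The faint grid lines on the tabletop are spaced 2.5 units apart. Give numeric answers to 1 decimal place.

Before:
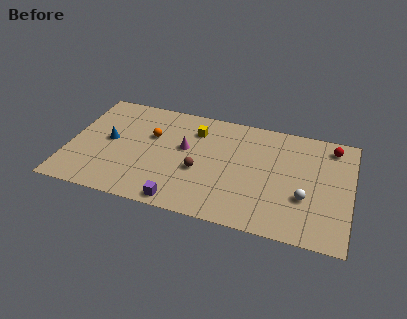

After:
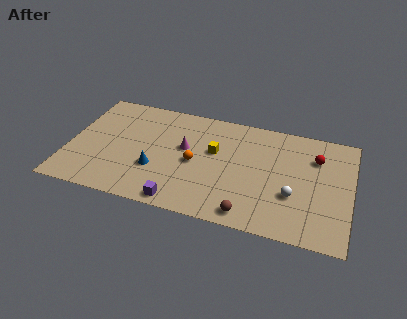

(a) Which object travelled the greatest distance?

the brown sphere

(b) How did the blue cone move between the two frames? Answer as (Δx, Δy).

(3.0, -1.7)

The blue cone was at about (2.4, 4.9) and moved to about (5.4, 3.2).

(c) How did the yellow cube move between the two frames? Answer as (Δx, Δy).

(1.3, -1.5)

The yellow cube was at about (7.5, 7.2) and moved to about (8.8, 5.7).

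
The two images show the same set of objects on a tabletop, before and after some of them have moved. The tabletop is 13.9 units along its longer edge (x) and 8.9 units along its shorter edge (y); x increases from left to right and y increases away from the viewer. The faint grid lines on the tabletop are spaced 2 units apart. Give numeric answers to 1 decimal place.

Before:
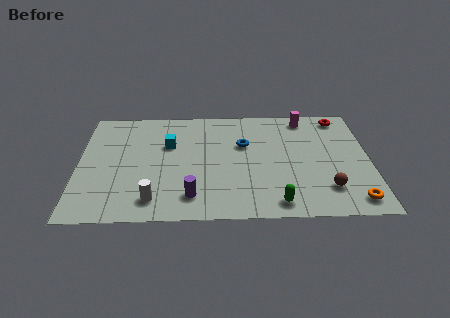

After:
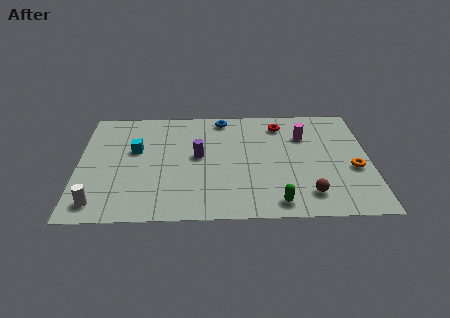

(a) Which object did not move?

the green capsule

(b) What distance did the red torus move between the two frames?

2.9

The red torus moved from about (12.6, 7.8) to (9.7, 7.3), a distance of √(2.9² + 0.5²) ≈ 2.9.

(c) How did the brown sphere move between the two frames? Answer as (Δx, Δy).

(-0.9, -0.4)

The brown sphere was at about (11.8, 2.1) and moved to about (10.9, 1.7).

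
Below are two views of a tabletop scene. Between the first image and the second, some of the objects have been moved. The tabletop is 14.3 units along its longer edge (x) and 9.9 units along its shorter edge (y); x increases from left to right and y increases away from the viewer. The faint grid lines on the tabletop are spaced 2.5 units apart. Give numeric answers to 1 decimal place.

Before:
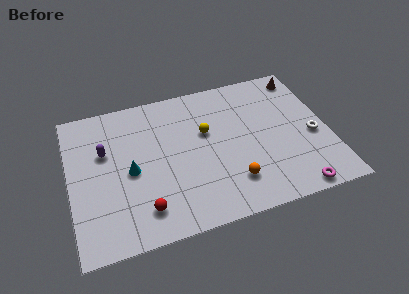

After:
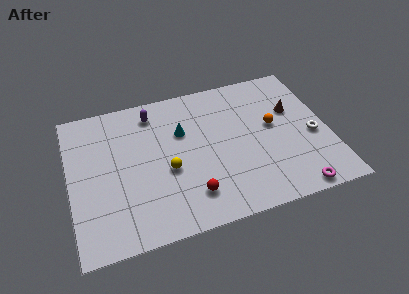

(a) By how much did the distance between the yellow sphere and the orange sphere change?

+2.2

They were about 4.0 units apart before and 6.2 after — 2.2 units further apart.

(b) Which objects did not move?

the white torus and the magenta torus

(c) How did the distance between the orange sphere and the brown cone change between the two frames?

-6.4

Before: roughly 7.8 units apart; after: 1.4. That's 6.4 units closer together.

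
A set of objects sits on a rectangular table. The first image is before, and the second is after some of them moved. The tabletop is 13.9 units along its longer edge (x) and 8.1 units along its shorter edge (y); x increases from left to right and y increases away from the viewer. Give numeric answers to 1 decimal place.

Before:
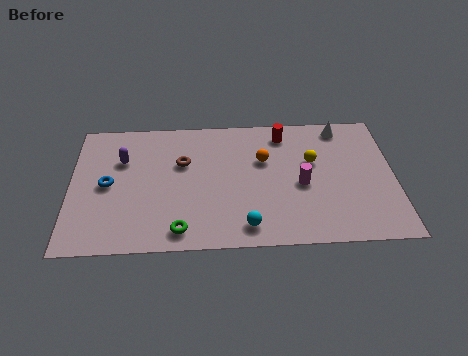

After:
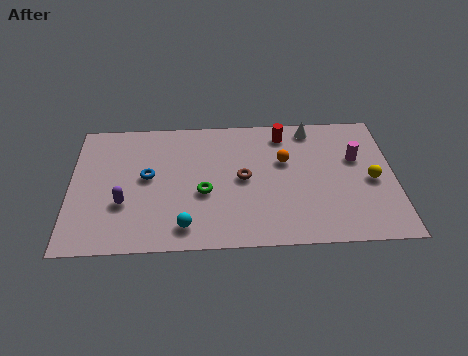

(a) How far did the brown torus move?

2.8

From (4.8, 5.2) to (7.4, 4.1), the brown torus covered √(2.6² + 1.1²) ≈ 2.8 units.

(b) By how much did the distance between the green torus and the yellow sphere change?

+0.3

Before: roughly 6.9 units apart; after: 7.2. That's 0.3 units further apart.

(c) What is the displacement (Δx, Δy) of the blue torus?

(1.7, 0.4)

The blue torus started near (1.6, 4.0) and ended near (3.3, 4.4).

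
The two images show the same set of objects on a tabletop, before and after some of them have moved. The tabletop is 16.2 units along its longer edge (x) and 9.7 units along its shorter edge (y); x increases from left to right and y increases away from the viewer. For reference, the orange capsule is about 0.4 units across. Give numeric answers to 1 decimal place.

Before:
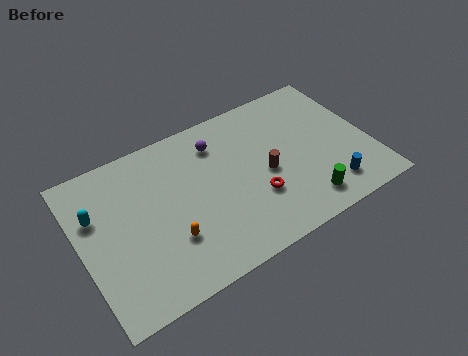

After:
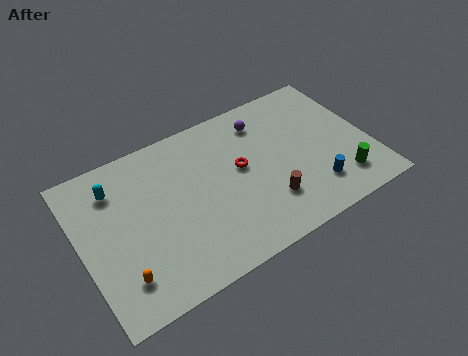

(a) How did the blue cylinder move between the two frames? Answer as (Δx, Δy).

(-0.8, 0.4)

The blue cylinder was at about (13.5, 1.8) and moved to about (12.7, 2.2).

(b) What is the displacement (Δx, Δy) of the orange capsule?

(-2.8, -0.9)

From the two frames, the orange capsule sits at roughly (4.6, 3.0) before and (1.8, 2.1) after.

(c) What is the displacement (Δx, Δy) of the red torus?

(-0.5, 2.2)

From the two frames, the red torus sits at roughly (9.5, 3.2) before and (9.0, 5.4) after.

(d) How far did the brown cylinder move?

1.8

The brown cylinder was near (10.3, 4.4) before and (10.1, 2.6) after, so it travelled √(0.2² + 1.8²) ≈ 1.8 units.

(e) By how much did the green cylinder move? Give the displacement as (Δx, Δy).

(2.2, 0.4)

From the two frames, the green cylinder sits at roughly (12.0, 1.6) before and (14.2, 2.0) after.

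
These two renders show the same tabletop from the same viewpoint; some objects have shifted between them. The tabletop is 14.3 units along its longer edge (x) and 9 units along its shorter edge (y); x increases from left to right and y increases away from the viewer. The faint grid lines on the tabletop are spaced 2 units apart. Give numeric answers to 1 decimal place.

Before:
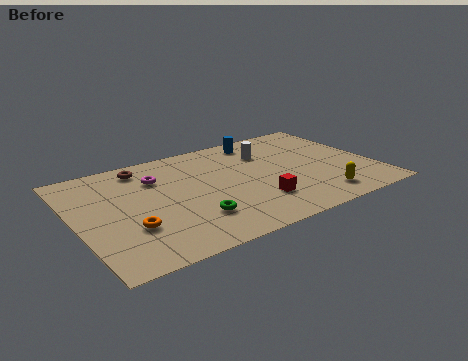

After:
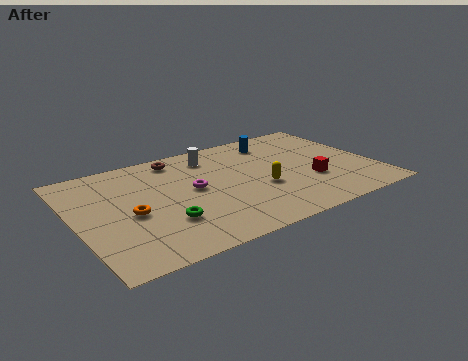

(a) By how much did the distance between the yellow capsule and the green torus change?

-1.2

Before: roughly 6.1 units apart; after: 4.9. That's 1.2 units closer together.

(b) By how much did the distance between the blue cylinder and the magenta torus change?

-0.3

They were about 5.5 units apart before and 5.2 after — 0.3 units closer together.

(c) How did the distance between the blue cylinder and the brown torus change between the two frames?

-1.0

The distance was about 5.8 in the first image and 4.8 in the second, so they moved 1.0 units closer together.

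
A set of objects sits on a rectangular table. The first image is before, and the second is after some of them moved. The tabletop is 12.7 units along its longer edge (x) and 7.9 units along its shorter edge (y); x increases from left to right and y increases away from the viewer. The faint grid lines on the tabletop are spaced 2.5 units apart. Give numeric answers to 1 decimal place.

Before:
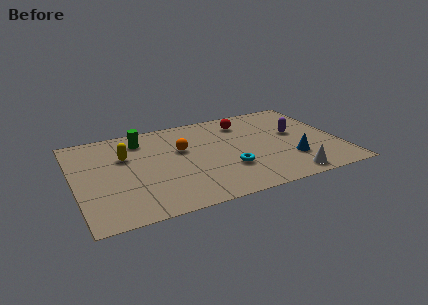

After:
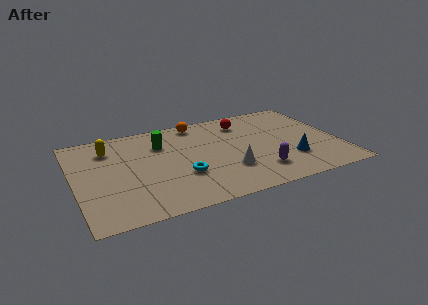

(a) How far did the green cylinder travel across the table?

1.1

From (3.4, 6.4) to (4.3, 5.7), the green cylinder covered √(0.9² + 0.7²) ≈ 1.1 units.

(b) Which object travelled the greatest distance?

the purple capsule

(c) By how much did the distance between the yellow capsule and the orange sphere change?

+1.8

They were about 2.7 units apart before and 4.5 after — 1.8 units further apart.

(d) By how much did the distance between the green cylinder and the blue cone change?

-1.1

They were about 7.9 units apart before and 6.8 after — 1.1 units closer together.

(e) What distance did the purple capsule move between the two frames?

3.4

The purple capsule moved from about (10.7, 4.5) to (8.6, 1.8), a distance of √(2.1² + 2.7²) ≈ 3.4.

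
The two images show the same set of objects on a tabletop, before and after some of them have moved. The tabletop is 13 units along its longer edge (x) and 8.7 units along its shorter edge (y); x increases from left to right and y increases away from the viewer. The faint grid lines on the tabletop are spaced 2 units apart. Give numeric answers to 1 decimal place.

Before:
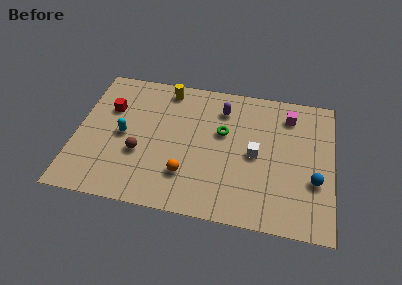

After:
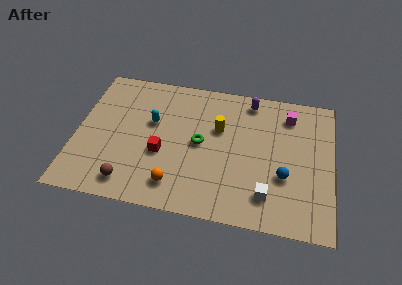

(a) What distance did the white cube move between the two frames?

2.5

From (9.1, 4.2) to (9.8, 1.8), the white cube covered √(0.7² + 2.4²) ≈ 2.5 units.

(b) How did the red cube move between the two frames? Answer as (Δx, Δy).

(2.8, -2.4)

The red cube was at about (1.6, 5.8) and moved to about (4.4, 3.4).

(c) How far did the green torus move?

1.4

From (7.4, 5.3) to (6.3, 4.4), the green torus covered √(1.1² + 0.9²) ≈ 1.4 units.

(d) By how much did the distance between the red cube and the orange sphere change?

-3.4

The distance was about 5.4 in the first image and 2.0 in the second, so they moved 3.4 units closer together.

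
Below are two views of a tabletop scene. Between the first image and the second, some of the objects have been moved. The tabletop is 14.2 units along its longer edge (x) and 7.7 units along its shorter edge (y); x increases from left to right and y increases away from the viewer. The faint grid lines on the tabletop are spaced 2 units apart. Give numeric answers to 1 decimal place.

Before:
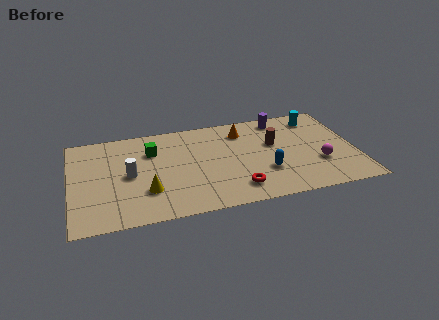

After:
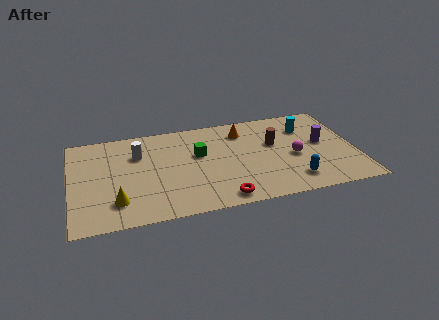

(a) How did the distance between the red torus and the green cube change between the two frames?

-1.8

Before: roughly 5.7 units apart; after: 3.9. That's 1.8 units closer together.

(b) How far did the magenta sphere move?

1.4

The magenta sphere moved from about (12.3, 2.6) to (11.1, 3.4), a distance of √(1.2² + 0.8²) ≈ 1.4.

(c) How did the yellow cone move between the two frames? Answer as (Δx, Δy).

(-1.5, -0.5)

The yellow cone was at about (3.7, 2.3) and moved to about (2.2, 1.8).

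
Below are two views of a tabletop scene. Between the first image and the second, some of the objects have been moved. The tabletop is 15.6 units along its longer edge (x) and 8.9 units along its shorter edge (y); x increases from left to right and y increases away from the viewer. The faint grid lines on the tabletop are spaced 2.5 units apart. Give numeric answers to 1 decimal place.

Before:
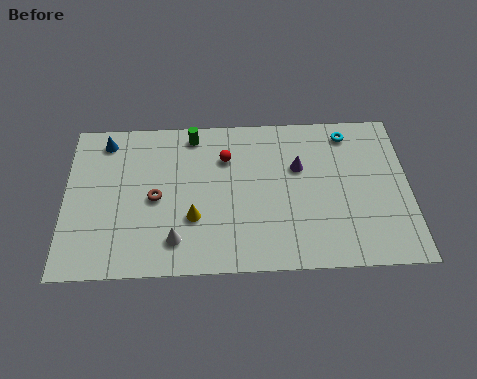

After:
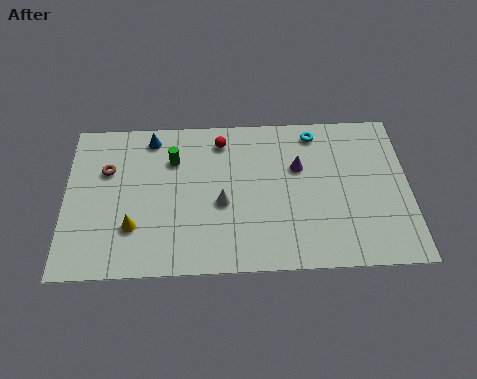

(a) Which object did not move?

the purple cone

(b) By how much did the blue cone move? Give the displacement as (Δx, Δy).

(2.1, 0.1)

The blue cone started near (1.8, 7.6) and ended near (3.9, 7.7).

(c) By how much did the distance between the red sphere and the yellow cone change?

+2.5

Before: roughly 3.7 units apart; after: 6.2. That's 2.5 units further apart.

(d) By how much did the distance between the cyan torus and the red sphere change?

-1.4

Before: roughly 5.7 units apart; after: 4.3. That's 1.4 units closer together.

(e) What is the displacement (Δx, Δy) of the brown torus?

(-2.2, 1.7)

From the two frames, the brown torus sits at roughly (4.1, 4.2) before and (1.9, 5.9) after.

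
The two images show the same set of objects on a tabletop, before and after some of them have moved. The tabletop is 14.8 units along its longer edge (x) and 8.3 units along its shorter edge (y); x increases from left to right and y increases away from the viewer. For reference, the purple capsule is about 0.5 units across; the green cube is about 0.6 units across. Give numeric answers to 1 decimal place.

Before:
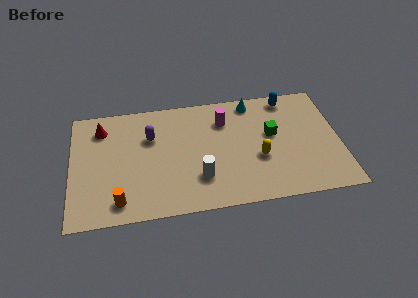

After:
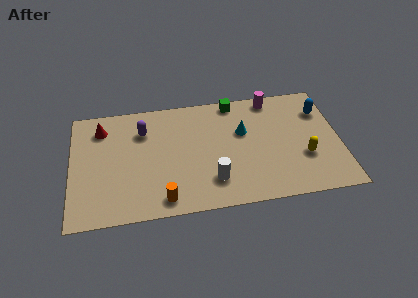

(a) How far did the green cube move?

3.4

The green cube moved from about (11.1, 4.8) to (9.1, 7.5), a distance of √(2.0² + 2.7²) ≈ 3.4.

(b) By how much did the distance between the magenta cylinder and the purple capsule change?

+3.2

Before: roughly 4.1 units apart; after: 7.3. That's 3.2 units further apart.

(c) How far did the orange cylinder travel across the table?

2.4

The orange cylinder was near (2.6, 1.3) before and (5.0, 1.1) after, so it travelled √(2.4² + 0.2²) ≈ 2.4 units.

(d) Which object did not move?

the red cone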